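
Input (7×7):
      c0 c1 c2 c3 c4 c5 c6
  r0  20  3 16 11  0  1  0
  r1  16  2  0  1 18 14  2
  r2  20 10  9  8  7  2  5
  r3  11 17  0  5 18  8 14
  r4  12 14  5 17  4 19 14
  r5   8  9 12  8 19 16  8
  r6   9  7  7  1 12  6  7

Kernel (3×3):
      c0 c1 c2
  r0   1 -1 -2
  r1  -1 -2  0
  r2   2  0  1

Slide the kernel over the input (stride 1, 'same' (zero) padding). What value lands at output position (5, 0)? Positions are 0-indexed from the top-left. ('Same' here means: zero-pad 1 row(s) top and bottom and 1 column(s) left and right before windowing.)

The receptive field on the zero-padded input at this output position is [0 12 14 / 0 8 9 / 0 9 7]. Elementwise product with the kernel and sum: 0·1 + 12·-1 + 14·-2 + 0·-1 + 8·-2 + 0·2 + 7·1.

-49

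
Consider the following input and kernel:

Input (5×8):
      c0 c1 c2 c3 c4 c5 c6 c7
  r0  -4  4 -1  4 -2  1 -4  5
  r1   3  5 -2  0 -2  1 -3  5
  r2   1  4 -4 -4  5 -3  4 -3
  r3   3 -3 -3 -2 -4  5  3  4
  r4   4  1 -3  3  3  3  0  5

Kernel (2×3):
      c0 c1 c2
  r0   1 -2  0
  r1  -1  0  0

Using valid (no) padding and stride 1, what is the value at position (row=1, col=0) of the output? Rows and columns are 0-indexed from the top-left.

-8

The receptive field on the input at this output position is [3 5 -2 / 1 4 -4]. Elementwise product with the kernel and sum: 3·1 + 5·-2 + 1·-1.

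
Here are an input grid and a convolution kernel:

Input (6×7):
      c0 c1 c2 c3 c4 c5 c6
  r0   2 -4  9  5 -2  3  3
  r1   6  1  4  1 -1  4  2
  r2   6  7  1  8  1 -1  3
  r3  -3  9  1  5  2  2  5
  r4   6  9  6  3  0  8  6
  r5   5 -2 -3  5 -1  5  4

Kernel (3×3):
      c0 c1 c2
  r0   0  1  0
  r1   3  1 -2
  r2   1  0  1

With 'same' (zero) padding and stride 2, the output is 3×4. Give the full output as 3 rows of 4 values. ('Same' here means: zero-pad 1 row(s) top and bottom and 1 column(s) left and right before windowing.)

11 -11 12 16
7 24 33 4
-17 31 5 40

Output[0,0]: The receptive field on the zero-padded input at this output position is [0 0 0 / 0 2 -4 / 0 6 1]. Elementwise product with the kernel and sum: 0·1 + 0·3 + 2·1 + -4·-2 + 0·1 + 1·1.
Output[0,1]: The receptive field on the zero-padded input at this output position is [0 0 0 / -4 9 5 / 1 4 1]. Elementwise product with the kernel and sum: 0·1 + -4·3 + 9·1 + 5·-2 + 1·1 + 1·1.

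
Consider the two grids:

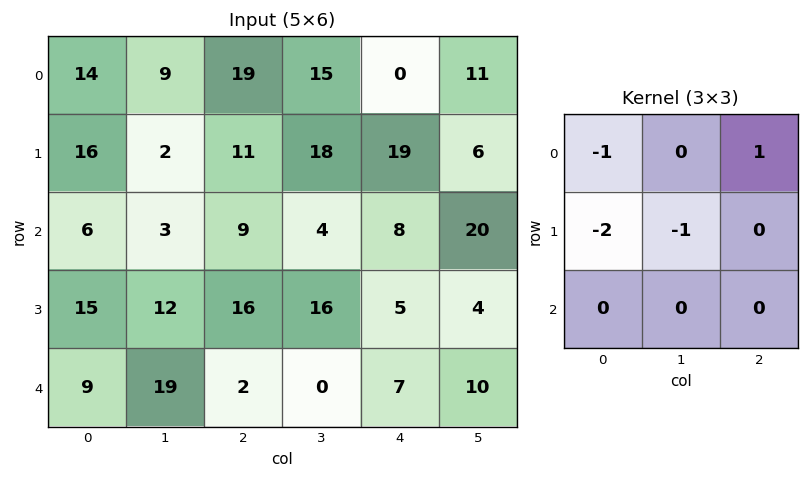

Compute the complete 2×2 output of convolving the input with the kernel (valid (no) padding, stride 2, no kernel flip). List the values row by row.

Output[0,0]: The receptive field on the input at this output position is [14 9 19 / 16 2 11 / 6 3 9]. Elementwise product with the kernel and sum: 14·-1 + 19·1 + 16·-2 + 2·-1.
Output[0,1]: The receptive field on the input at this output position is [19 15 0 / 11 18 19 / 9 4 8]. Elementwise product with the kernel and sum: 19·-1 + 0·1 + 11·-2 + 18·-1.

-29 -59
-39 -49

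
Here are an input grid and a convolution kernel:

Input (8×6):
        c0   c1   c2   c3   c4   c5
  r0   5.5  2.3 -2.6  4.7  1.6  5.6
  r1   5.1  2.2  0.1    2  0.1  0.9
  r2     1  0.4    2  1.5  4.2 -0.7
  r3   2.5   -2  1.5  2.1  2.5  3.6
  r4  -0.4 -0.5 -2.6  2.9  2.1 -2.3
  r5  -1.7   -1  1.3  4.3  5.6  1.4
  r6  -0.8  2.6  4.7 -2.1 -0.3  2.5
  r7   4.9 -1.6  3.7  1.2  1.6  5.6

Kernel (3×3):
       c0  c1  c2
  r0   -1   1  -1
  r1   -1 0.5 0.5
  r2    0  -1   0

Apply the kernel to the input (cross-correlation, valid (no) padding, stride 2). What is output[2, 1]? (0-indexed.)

9.15

The receptive field on the input at this output position is [-2.6 2.9 2.1 / 1.3 4.3 5.6 / 4.7 -2.1 -0.3]. Elementwise product with the kernel and sum: -2.6·-1 + 2.9·1 + 2.1·-1 + 1.3·-1 + 4.3·0.5 + 5.6·0.5 + -2.1·-1.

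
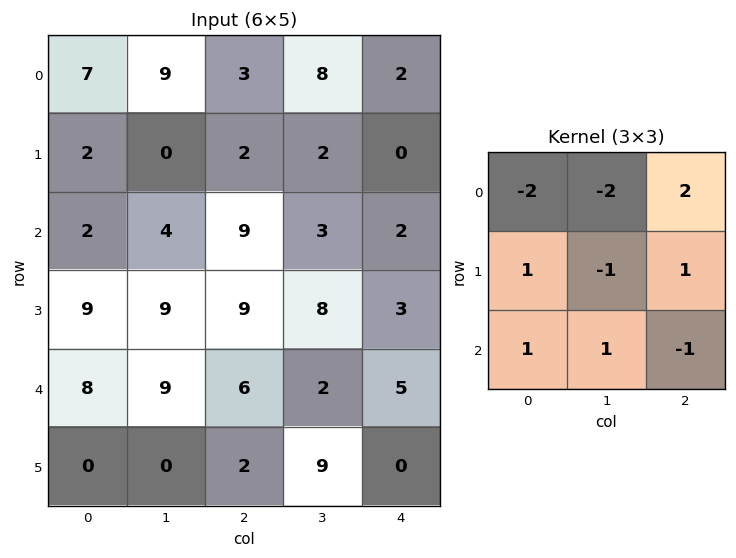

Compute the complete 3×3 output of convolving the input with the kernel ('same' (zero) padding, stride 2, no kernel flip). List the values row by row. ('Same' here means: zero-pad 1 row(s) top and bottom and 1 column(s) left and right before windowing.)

4 14 8
-2 8 8
1 -22 -16

Output[0,0]: The receptive field on the zero-padded input at this output position is [0 0 0 / 0 7 9 / 0 2 0]. Elementwise product with the kernel and sum: 0·-2 + 0·-2 + 0·2 + 0·1 + 7·-1 + 9·1 + 0·1 + 2·1 + 0·-1.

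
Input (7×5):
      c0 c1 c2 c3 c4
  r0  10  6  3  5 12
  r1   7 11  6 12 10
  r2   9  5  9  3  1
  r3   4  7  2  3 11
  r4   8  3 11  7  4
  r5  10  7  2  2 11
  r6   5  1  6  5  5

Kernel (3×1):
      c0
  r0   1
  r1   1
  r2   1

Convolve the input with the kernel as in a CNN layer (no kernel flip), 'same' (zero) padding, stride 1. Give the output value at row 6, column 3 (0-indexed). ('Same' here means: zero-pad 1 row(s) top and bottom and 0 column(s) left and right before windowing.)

The receptive field on the zero-padded input at this output position is [2 / 5 / 0]. Elementwise product with the kernel and sum: 2·1 + 5·1 + 0·1.

7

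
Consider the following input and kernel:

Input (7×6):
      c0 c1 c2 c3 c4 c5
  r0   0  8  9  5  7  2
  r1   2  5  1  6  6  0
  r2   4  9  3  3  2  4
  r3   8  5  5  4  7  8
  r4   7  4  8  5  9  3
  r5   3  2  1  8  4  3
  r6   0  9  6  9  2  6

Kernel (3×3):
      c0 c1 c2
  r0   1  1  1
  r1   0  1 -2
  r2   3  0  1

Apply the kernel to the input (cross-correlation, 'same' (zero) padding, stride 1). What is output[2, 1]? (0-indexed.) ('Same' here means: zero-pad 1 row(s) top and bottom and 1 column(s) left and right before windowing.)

40

The receptive field on the zero-padded input at this output position is [2 5 1 / 4 9 3 / 8 5 5]. Elementwise product with the kernel and sum: 2·1 + 5·1 + 1·1 + 9·1 + 3·-2 + 8·3 + 5·1.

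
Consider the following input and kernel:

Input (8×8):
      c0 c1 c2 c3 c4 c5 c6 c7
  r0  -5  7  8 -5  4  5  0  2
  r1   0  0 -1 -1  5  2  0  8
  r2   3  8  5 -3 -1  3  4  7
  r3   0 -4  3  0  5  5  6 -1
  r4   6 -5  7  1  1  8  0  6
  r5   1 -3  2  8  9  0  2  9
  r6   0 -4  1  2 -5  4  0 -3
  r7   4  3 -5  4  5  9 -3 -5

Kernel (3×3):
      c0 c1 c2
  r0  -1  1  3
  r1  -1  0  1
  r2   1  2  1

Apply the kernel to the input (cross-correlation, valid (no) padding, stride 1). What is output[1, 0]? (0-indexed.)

-6

The receptive field on the input at this output position is [0 0 -1 / 3 8 5 / 0 -4 3]. Elementwise product with the kernel and sum: 0·-1 + 0·1 + -1·3 + 3·-1 + 5·1 + 0·1 + -4·2 + 3·1.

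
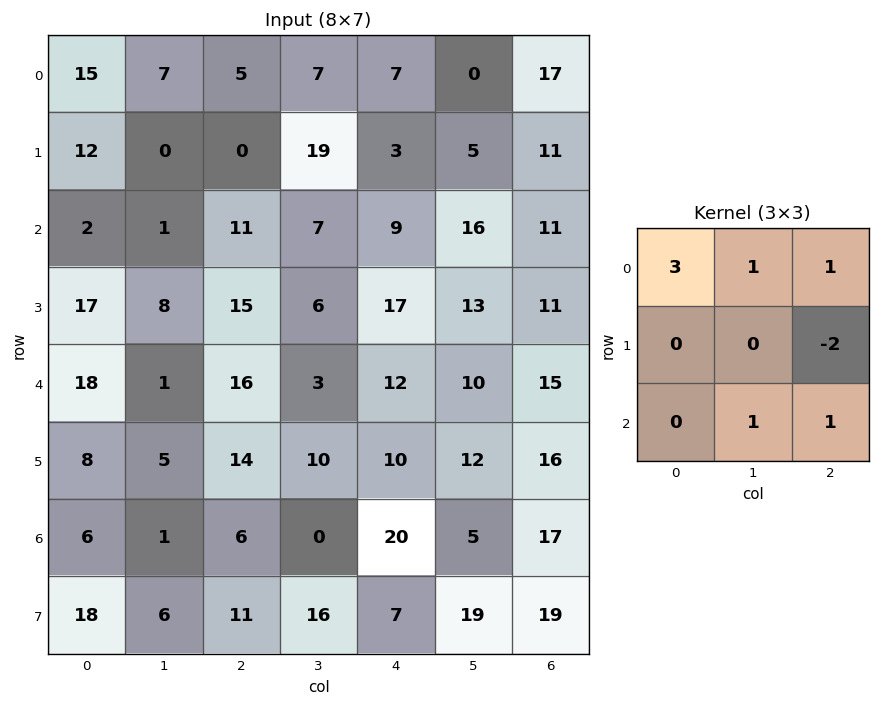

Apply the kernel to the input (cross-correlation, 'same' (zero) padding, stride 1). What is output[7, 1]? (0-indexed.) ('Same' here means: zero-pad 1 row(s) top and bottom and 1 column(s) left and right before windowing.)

The receptive field on the zero-padded input at this output position is [6 1 6 / 18 6 11 / 0 0 0]. Elementwise product with the kernel and sum: 6·3 + 1·1 + 6·1 + 11·-2 + 0·1 + 0·1.

3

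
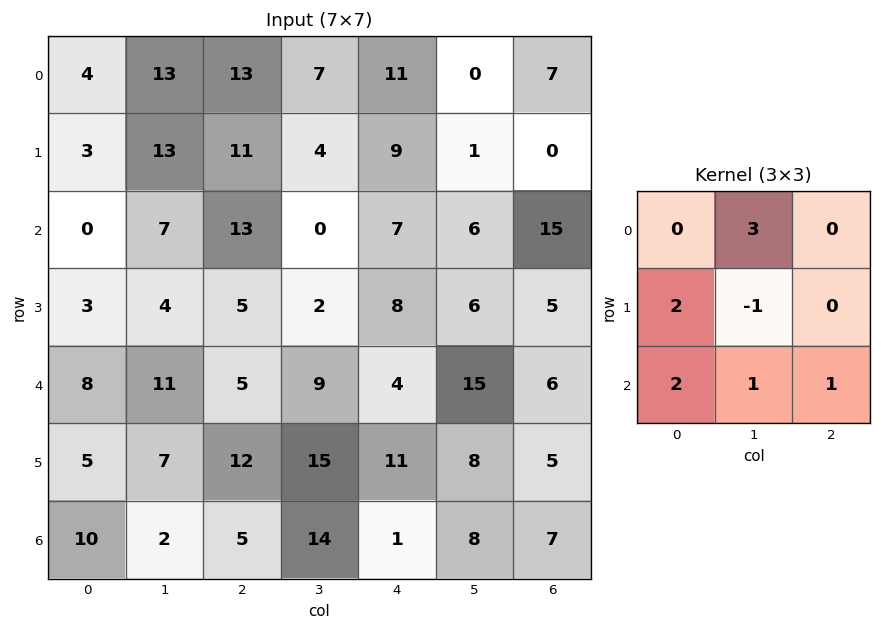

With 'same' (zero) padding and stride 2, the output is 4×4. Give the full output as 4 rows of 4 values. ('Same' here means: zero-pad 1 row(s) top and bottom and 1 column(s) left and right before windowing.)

Output[0,0]: The receptive field on the zero-padded input at this output position is [0 0 0 / 0 4 13 / 0 3 13]. Elementwise product with the kernel and sum: 0·3 + 0·2 + 4·-1 + 0·2 + 3·1 + 13·1.
Output[0,1]: The receptive field on the zero-padded input at this output position is [0 0 0 / 13 13 7 / 13 11 4]. Elementwise product with the kernel and sum: 0·3 + 13·2 + 13·-1 + 13·2 + 11·1 + 4·1.

12 54 21 -5
16 49 38 14
13 73 87 60
5 35 60 24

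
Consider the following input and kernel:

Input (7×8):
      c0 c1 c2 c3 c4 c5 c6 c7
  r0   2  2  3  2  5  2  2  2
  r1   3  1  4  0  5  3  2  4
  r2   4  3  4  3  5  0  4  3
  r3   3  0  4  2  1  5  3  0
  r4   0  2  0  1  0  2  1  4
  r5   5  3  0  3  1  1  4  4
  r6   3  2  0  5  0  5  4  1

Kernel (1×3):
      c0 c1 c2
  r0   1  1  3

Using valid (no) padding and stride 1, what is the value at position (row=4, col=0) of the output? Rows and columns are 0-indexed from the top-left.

The receptive field on the input at this output position is [0 2 0]. Elementwise product with the kernel and sum: 0·1 + 2·1 + 0·3.

2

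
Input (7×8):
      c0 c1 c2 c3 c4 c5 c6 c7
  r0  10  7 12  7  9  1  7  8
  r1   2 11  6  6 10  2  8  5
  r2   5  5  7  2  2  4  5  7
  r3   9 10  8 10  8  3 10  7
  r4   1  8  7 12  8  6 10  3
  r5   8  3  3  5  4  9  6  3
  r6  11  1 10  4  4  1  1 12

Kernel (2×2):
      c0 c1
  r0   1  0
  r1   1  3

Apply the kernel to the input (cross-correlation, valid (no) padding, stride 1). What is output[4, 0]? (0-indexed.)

The receptive field on the input at this output position is [1 8 / 8 3]. Elementwise product with the kernel and sum: 1·1 + 8·1 + 3·3.

18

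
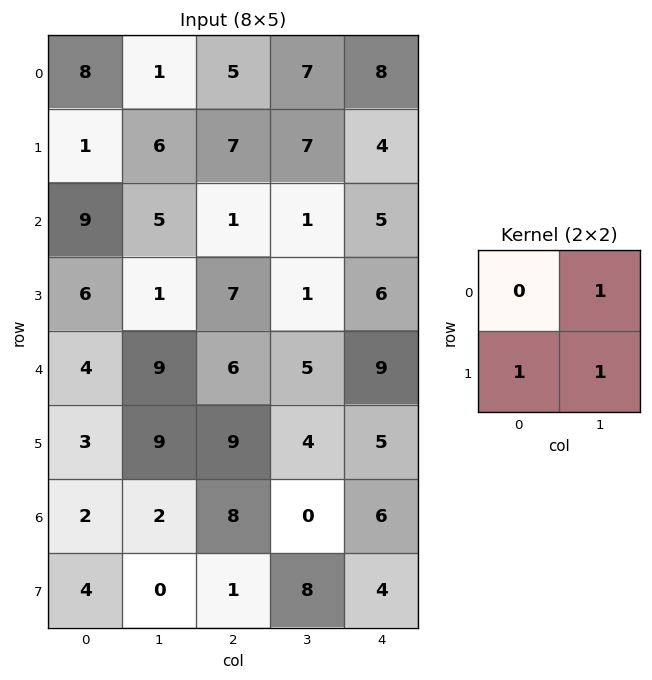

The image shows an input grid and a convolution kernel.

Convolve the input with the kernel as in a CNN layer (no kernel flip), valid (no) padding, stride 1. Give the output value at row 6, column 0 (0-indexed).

The receptive field on the input at this output position is [2 2 / 4 0]. Elementwise product with the kernel and sum: 2·1 + 4·1 + 0·1.

6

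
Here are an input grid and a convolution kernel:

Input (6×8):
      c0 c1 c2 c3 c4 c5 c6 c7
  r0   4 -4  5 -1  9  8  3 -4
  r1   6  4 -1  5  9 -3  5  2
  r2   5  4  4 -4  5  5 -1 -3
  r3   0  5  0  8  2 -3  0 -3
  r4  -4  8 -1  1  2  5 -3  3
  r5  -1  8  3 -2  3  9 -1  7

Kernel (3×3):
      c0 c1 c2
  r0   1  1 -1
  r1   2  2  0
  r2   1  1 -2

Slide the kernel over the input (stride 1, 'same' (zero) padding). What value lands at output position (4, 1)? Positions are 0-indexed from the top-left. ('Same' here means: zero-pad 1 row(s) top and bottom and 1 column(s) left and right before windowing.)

The receptive field on the zero-padded input at this output position is [0 5 0 / -4 8 -1 / -1 8 3]. Elementwise product with the kernel and sum: 0·1 + 5·1 + 0·-1 + -4·2 + 8·2 + -1·1 + 8·1 + 3·-2.

14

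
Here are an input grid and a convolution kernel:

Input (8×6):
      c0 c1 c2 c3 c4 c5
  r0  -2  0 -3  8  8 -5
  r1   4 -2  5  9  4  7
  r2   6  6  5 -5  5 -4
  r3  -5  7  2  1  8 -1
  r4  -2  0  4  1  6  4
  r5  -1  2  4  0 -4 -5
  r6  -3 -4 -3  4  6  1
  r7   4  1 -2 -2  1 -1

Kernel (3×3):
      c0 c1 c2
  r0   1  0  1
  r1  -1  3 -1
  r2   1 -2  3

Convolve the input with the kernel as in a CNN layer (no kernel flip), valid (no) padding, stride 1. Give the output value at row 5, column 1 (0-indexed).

The receptive field on the input at this output position is [2 4 0 / -4 -3 4 / 1 -2 -2]. Elementwise product with the kernel and sum: 2·1 + 0·1 + -4·-1 + -3·3 + 4·-1 + 1·1 + -2·-2 + -2·3.

-8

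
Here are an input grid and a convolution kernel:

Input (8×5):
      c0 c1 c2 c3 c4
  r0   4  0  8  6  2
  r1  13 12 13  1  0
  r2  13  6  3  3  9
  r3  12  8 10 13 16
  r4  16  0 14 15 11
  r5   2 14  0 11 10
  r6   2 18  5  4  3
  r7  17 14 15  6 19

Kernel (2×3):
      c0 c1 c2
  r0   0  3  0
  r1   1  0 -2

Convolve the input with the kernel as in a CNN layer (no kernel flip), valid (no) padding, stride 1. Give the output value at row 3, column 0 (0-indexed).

The receptive field on the input at this output position is [12 8 10 / 16 0 14]. Elementwise product with the kernel and sum: 8·3 + 16·1 + 14·-2.

12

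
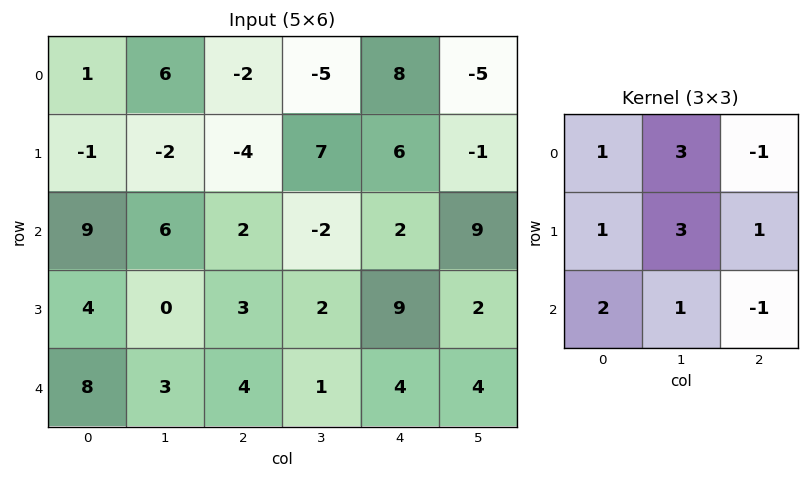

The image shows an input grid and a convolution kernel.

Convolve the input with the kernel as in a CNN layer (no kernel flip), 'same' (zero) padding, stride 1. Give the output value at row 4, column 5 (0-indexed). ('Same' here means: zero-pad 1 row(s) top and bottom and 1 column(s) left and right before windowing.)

31

The receptive field on the zero-padded input at this output position is [9 2 0 / 4 4 0 / 0 0 0]. Elementwise product with the kernel and sum: 9·1 + 2·3 + 0·-1 + 4·1 + 4·3 + 0·1 + 0·2 + 0·1 + 0·-1.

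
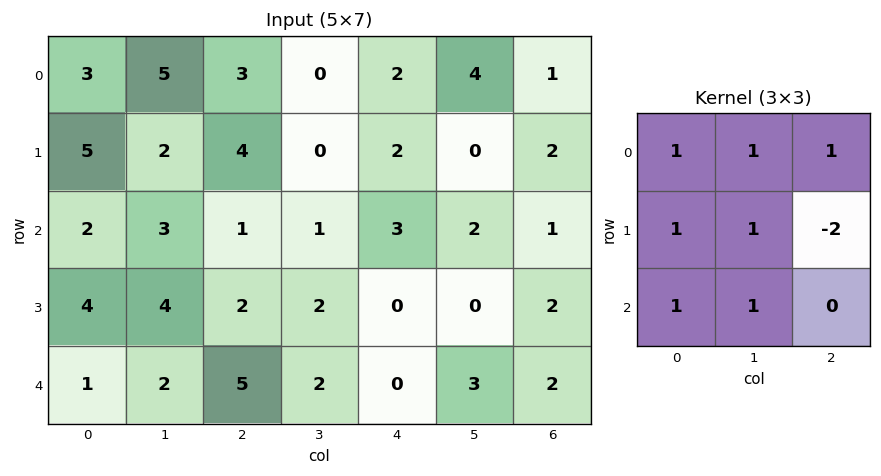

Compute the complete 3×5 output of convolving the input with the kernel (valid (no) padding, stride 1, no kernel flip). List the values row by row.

15 18 7 12 10
22 14 6 4 7
13 14 16 10 5

Output[0,0]: The receptive field on the input at this output position is [3 5 3 / 5 2 4 / 2 3 1]. Elementwise product with the kernel and sum: 3·1 + 5·1 + 3·1 + 5·1 + 2·1 + 4·-2 + 2·1 + 3·1.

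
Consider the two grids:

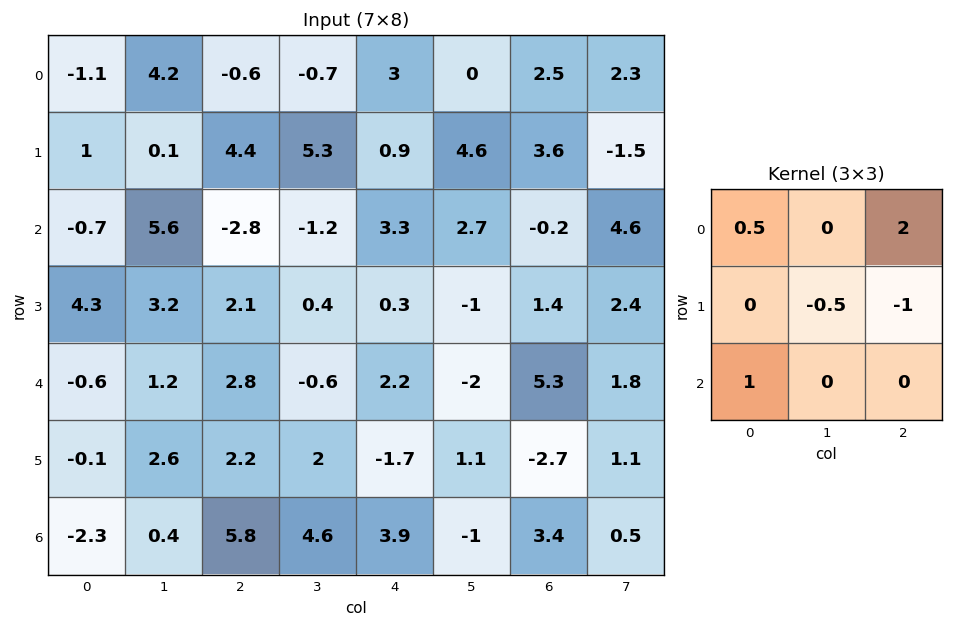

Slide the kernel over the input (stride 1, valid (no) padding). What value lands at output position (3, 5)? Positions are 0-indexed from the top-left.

The receptive field on the input at this output position is [-1 1.4 2.4 / -2 5.3 1.8 / 1.1 -2.7 1.1]. Elementwise product with the kernel and sum: -1·0.5 + 2.4·2 + 5.3·-0.5 + 1.8·-1 + 1.1·1.

0.95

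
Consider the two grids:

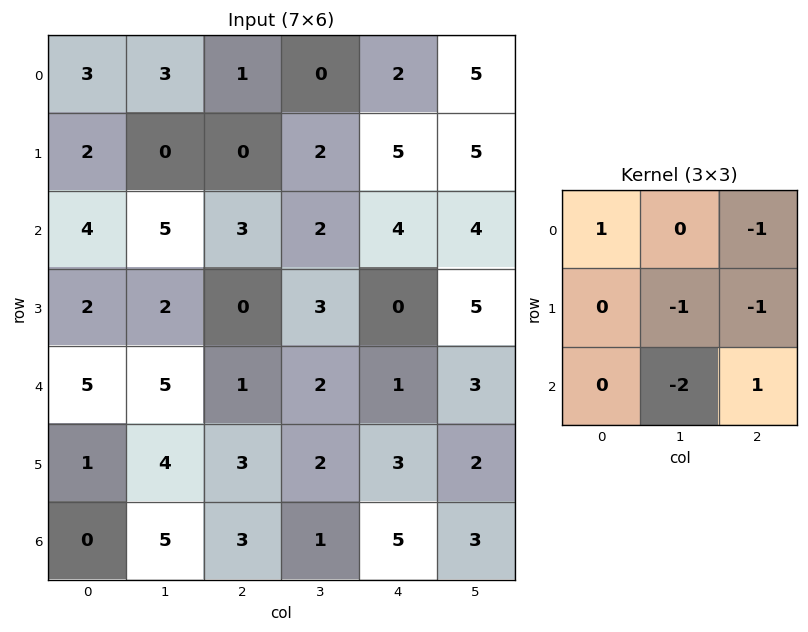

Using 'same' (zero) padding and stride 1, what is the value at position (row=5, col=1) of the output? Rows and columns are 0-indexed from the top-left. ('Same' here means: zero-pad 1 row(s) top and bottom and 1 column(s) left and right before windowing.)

The receptive field on the zero-padded input at this output position is [5 5 1 / 1 4 3 / 0 5 3]. Elementwise product with the kernel and sum: 5·1 + 1·-1 + 4·-1 + 3·-1 + 5·-2 + 3·1.

-10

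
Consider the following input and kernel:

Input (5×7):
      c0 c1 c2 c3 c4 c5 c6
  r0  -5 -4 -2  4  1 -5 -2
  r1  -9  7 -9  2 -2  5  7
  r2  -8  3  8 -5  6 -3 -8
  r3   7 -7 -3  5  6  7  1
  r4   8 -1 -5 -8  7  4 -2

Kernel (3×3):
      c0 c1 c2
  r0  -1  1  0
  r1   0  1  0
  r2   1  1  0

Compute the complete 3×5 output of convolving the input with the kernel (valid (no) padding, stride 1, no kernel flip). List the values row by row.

3 4 11 -4 2
19 -18 8 13 17
11 -4 -21 16 9

Output[0,0]: The receptive field on the input at this output position is [-5 -4 -2 / -9 7 -9 / -8 3 8]. Elementwise product with the kernel and sum: -5·-1 + -4·1 + 7·1 + -8·1 + 3·1.
Output[0,1]: The receptive field on the input at this output position is [-4 -2 4 / 7 -9 2 / 3 8 -5]. Elementwise product with the kernel and sum: -4·-1 + -2·1 + -9·1 + 3·1 + 8·1.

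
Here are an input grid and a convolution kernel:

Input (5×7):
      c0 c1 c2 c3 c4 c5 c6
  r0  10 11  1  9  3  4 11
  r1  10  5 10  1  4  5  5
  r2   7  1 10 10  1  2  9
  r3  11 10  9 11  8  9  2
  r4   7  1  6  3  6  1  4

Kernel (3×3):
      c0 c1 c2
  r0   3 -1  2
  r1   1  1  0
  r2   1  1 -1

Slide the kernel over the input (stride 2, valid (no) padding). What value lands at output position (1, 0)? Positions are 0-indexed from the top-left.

The receptive field on the input at this output position is [7 1 10 / 11 10 9 / 7 1 6]. Elementwise product with the kernel and sum: 7·3 + 1·-1 + 10·2 + 11·1 + 10·1 + 7·1 + 1·1 + 6·-1.

63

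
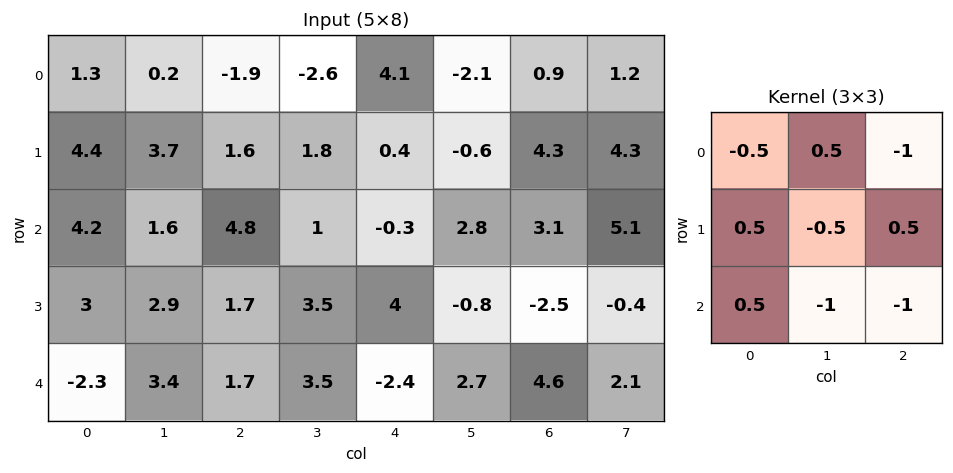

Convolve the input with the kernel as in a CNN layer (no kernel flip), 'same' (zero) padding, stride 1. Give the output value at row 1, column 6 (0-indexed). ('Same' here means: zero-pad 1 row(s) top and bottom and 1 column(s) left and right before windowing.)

The receptive field on the zero-padded input at this output position is [-2.1 0.9 1.2 / -0.6 4.3 4.3 / 2.8 3.1 5.1]. Elementwise product with the kernel and sum: -2.1·-0.5 + 0.9·0.5 + 1.2·-1 + -0.6·0.5 + 4.3·-0.5 + 4.3·0.5 + 2.8·0.5 + 3.1·-1 + 5.1·-1.

-6.8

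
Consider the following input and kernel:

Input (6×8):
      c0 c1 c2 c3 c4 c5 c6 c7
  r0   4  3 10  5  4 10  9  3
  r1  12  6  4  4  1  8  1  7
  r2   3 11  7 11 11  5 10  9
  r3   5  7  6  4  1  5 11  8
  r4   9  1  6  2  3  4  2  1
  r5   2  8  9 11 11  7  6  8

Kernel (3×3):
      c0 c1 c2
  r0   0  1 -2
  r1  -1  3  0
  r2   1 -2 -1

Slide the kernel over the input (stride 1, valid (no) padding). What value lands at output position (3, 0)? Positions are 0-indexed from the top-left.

-34

The receptive field on the input at this output position is [5 7 6 / 9 1 6 / 2 8 9]. Elementwise product with the kernel and sum: 7·1 + 6·-2 + 9·-1 + 1·3 + 2·1 + 8·-2 + 9·-1.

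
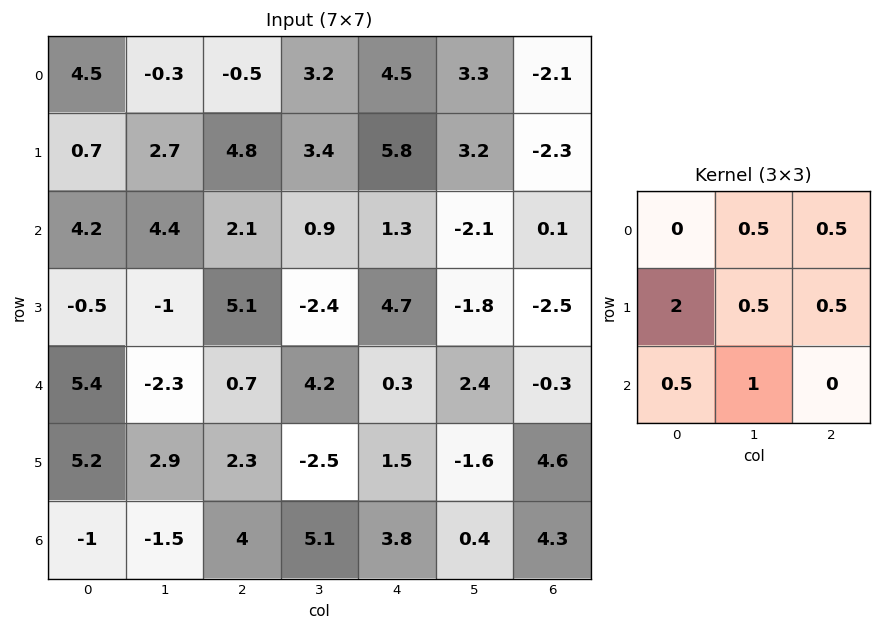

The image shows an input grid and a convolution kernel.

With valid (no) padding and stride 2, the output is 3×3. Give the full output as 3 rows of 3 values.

Output[0,0]: The receptive field on the input at this output position is [4.5 -0.3 -0.5 / 0.7 2.7 4.8 / 4.2 4.4 2.1]. Elementwise product with the kernel and sum: -0.3·0.5 + -0.5·0.5 + 0.7·2 + 2.7·0.5 + 4.8·0.5 + 4.2·0.5 + 4.4·1.

11.25 20 11.2
4.7 17 8.8
10.2 13.45 7.85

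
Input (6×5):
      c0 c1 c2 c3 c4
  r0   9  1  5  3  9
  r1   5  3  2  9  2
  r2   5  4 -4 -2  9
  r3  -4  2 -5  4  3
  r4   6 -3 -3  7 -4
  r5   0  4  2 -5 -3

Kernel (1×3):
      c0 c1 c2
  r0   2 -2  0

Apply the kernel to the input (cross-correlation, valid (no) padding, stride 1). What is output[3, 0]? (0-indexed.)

-12

The receptive field on the input at this output position is [-4 2 -5]. Elementwise product with the kernel and sum: -4·2 + 2·-2.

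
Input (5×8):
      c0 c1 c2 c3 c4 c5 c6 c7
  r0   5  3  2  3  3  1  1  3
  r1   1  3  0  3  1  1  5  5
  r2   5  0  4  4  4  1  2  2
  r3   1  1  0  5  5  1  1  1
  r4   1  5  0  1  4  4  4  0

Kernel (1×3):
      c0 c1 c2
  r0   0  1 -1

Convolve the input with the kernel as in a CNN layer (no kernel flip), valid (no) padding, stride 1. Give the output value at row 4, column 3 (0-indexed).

0

The receptive field on the input at this output position is [1 4 4]. Elementwise product with the kernel and sum: 4·1 + 4·-1.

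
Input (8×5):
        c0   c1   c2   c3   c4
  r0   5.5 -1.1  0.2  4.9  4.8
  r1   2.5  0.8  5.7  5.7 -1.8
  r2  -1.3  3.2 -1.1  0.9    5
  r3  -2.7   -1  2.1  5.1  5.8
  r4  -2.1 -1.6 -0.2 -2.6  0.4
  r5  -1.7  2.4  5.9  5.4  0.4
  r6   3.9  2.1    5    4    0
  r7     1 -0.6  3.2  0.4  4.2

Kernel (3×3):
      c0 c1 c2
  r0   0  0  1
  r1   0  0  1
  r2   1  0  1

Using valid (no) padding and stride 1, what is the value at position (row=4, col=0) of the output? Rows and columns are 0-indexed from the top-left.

14.6

The receptive field on the input at this output position is [-2.1 -1.6 -0.2 / -1.7 2.4 5.9 / 3.9 2.1 5]. Elementwise product with the kernel and sum: -0.2·1 + 5.9·1 + 3.9·1 + 5·1.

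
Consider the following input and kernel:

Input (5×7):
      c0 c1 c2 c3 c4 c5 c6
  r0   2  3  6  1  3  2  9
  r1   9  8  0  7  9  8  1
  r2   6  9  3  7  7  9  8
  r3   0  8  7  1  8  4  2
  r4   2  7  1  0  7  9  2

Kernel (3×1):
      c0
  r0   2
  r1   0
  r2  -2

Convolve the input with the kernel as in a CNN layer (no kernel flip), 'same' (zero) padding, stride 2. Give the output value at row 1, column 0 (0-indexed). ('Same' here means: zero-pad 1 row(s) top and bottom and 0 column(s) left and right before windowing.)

The receptive field on the zero-padded input at this output position is [9 / 6 / 0]. Elementwise product with the kernel and sum: 9·2 + 0·-2.

18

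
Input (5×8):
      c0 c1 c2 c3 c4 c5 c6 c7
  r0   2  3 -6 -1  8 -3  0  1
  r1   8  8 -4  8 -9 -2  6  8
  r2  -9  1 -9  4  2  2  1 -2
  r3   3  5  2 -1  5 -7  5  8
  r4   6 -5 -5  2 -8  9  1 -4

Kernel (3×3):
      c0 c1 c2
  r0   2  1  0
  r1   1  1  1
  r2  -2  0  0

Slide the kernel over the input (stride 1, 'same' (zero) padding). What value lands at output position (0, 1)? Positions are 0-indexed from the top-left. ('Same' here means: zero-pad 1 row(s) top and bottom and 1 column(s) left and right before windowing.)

-17

The receptive field on the zero-padded input at this output position is [0 0 0 / 2 3 -6 / 8 8 -4]. Elementwise product with the kernel and sum: 0·2 + 0·1 + 2·1 + 3·1 + -6·1 + 8·-2.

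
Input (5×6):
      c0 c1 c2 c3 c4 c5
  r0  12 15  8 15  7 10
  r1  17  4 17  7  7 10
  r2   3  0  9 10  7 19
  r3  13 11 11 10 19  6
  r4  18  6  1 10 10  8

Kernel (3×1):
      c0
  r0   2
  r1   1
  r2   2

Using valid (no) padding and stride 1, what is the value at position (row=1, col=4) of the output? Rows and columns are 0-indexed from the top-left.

59

The receptive field on the input at this output position is [7 / 7 / 19]. Elementwise product with the kernel and sum: 7·2 + 7·1 + 19·2.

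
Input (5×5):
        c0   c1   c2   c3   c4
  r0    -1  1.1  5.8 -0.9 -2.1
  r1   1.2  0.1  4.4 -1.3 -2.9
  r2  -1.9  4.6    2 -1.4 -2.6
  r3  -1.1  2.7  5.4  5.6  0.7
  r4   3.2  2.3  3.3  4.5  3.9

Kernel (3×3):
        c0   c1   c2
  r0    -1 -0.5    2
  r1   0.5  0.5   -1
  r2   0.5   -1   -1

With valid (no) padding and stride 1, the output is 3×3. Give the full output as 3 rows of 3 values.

0.75 -0.55 -0.1
-1.75 -9.85 -10.25
-5 -16.6 -8.45

Output[0,0]: The receptive field on the input at this output position is [-1 1.1 5.8 / 1.2 0.1 4.4 / -1.9 4.6 2]. Elementwise product with the kernel and sum: -1·-1 + 1.1·-0.5 + 5.8·2 + 1.2·0.5 + 0.1·0.5 + 4.4·-1 + -1.9·0.5 + 4.6·-1 + 2·-1.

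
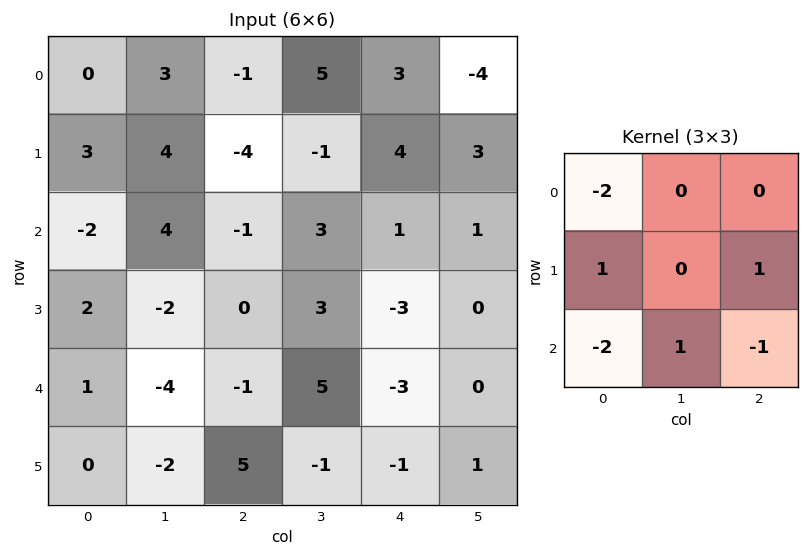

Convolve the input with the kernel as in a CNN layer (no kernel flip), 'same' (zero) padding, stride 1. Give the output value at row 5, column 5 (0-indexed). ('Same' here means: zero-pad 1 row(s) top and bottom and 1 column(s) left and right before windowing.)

The receptive field on the zero-padded input at this output position is [-3 0 0 / -1 1 0 / 0 0 0]. Elementwise product with the kernel and sum: -3·-2 + -1·1 + 0·1 + 0·-2 + 0·1 + 0·-1.

5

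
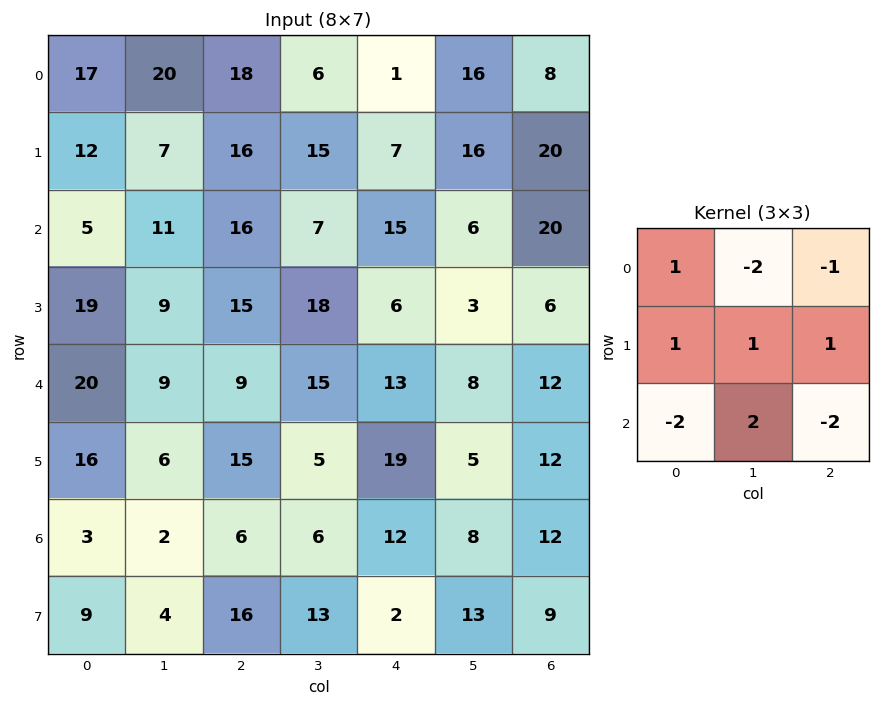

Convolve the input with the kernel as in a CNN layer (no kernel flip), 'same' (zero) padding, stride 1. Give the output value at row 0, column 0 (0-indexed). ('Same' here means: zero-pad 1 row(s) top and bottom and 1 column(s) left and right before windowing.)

The receptive field on the zero-padded input at this output position is [0 0 0 / 0 17 20 / 0 12 7]. Elementwise product with the kernel and sum: 0·1 + 0·-2 + 0·-1 + 0·1 + 17·1 + 20·1 + 0·-2 + 12·2 + 7·-2.

47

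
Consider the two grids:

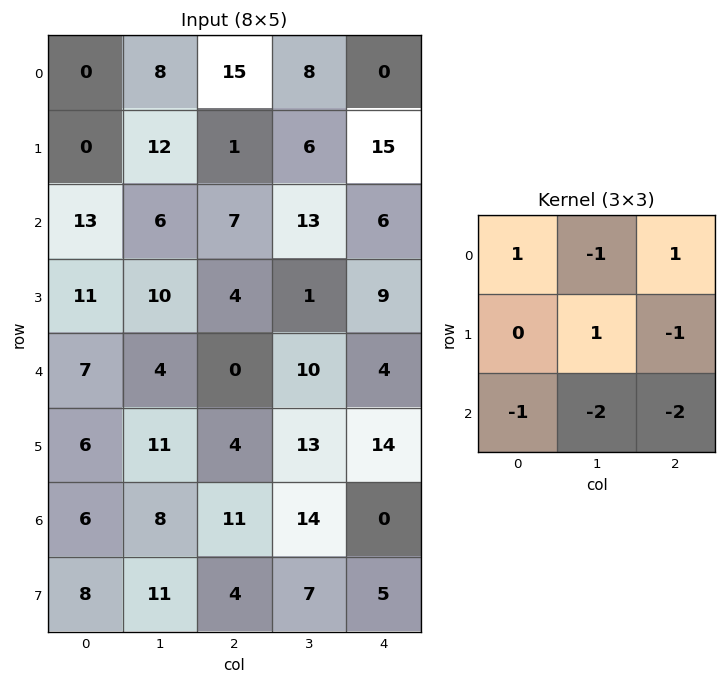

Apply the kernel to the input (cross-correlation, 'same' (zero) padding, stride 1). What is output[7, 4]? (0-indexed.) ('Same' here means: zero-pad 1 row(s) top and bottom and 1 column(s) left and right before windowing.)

19

The receptive field on the zero-padded input at this output position is [14 0 0 / 7 5 0 / 0 0 0]. Elementwise product with the kernel and sum: 14·1 + 0·-1 + 0·1 + 5·1 + 0·-1 + 0·-1 + 0·-2 + 0·-2.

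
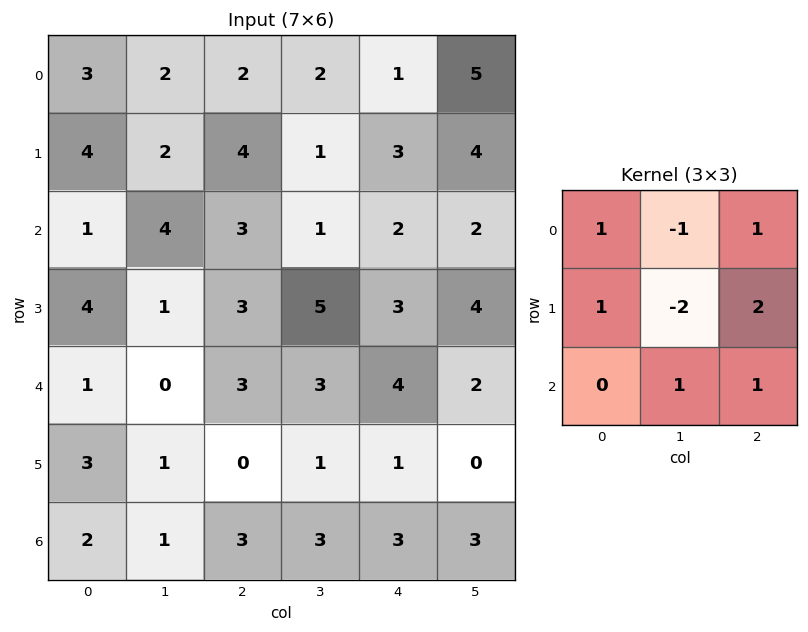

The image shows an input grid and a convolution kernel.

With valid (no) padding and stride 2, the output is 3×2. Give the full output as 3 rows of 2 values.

18 12
11 10
9 10

Output[0,0]: The receptive field on the input at this output position is [3 2 2 / 4 2 4 / 1 4 3]. Elementwise product with the kernel and sum: 3·1 + 2·-1 + 2·1 + 4·1 + 2·-2 + 4·2 + 4·1 + 3·1.
Output[0,1]: The receptive field on the input at this output position is [2 2 1 / 4 1 3 / 3 1 2]. Elementwise product with the kernel and sum: 2·1 + 2·-1 + 1·1 + 4·1 + 1·-2 + 3·2 + 1·1 + 2·1.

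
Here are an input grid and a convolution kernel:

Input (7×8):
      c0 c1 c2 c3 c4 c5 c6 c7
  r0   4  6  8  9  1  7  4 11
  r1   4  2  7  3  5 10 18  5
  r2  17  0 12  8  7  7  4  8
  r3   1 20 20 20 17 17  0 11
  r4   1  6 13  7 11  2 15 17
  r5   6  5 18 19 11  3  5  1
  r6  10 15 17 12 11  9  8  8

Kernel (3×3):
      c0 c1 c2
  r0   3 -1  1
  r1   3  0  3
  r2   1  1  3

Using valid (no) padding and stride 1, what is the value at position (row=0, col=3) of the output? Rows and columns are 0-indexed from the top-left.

108

The receptive field on the input at this output position is [9 1 7 / 3 5 10 / 8 7 7]. Elementwise product with the kernel and sum: 9·3 + 1·-1 + 7·1 + 3·3 + 10·3 + 8·1 + 7·1 + 7·3.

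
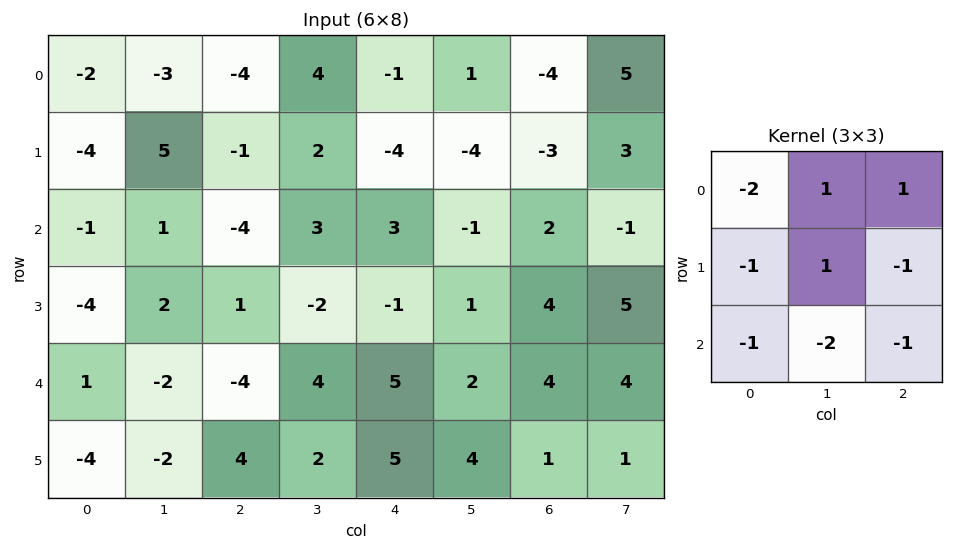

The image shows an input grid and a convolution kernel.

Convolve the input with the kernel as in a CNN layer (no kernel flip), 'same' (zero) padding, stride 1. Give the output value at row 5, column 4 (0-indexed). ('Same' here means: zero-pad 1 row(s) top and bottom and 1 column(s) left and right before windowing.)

-2

The receptive field on the zero-padded input at this output position is [4 5 2 / 2 5 4 / 0 0 0]. Elementwise product with the kernel and sum: 4·-2 + 5·1 + 2·1 + 2·-1 + 5·1 + 4·-1 + 0·-1 + 0·-2 + 0·-1.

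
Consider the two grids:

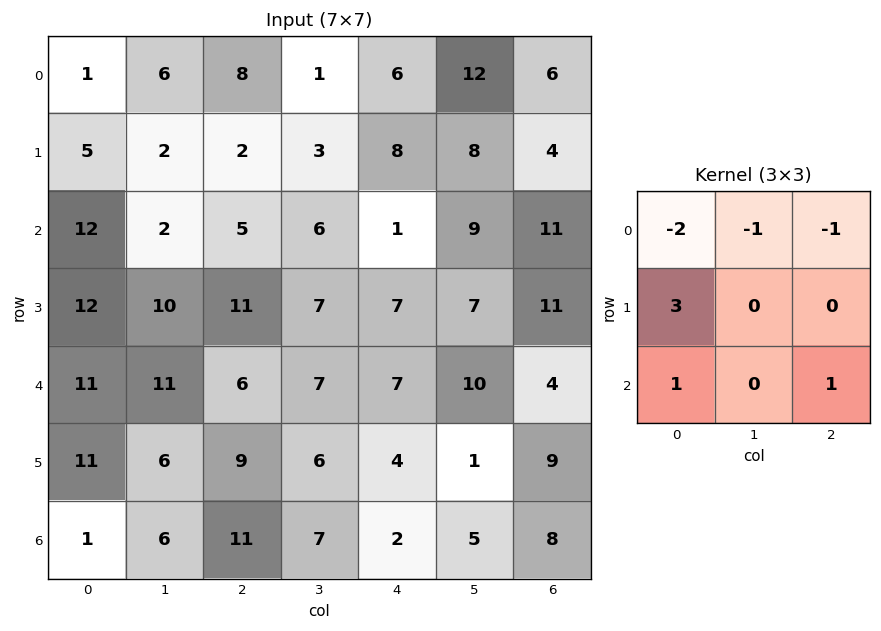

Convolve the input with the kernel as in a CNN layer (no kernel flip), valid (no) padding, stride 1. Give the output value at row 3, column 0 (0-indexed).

The receptive field on the input at this output position is [12 10 11 / 11 11 6 / 11 6 9]. Elementwise product with the kernel and sum: 12·-2 + 10·-1 + 11·-1 + 11·3 + 11·1 + 9·1.

8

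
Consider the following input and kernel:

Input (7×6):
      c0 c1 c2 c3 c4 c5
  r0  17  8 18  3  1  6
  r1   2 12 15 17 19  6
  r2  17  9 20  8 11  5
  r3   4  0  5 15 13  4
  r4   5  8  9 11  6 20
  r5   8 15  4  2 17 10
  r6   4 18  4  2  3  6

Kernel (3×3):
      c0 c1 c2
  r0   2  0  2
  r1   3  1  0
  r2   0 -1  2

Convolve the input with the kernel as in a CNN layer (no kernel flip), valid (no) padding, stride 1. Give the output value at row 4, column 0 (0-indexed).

The receptive field on the input at this output position is [5 8 9 / 8 15 4 / 4 18 4]. Elementwise product with the kernel and sum: 5·2 + 9·2 + 8·3 + 15·1 + 18·-1 + 4·2.

57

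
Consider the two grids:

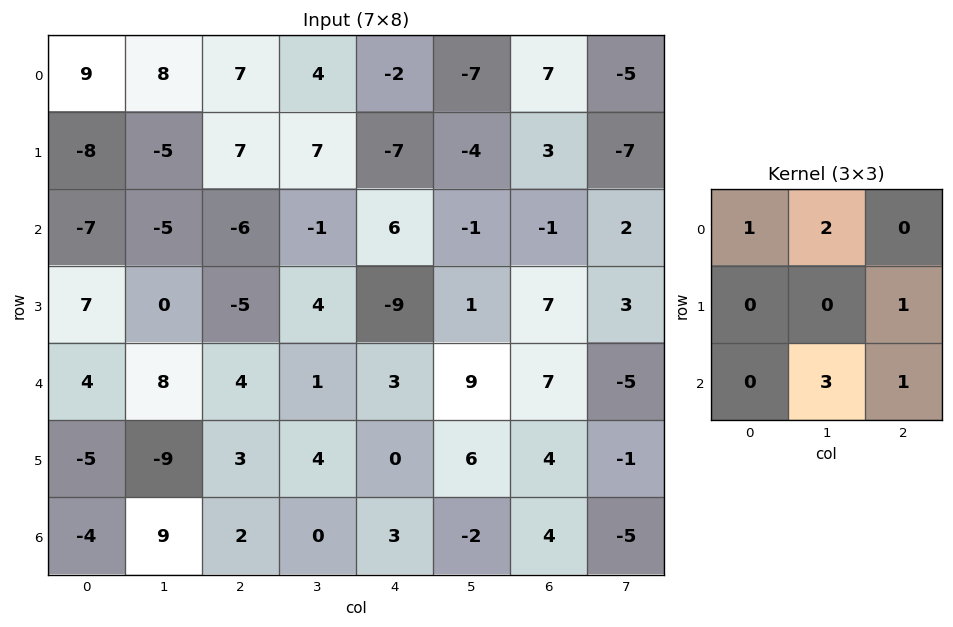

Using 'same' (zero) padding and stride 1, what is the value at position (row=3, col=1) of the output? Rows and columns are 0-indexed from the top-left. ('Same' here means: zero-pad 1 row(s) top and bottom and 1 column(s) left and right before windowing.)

The receptive field on the zero-padded input at this output position is [-7 -5 -6 / 7 0 -5 / 4 8 4]. Elementwise product with the kernel and sum: -7·1 + -5·2 + -5·1 + 8·3 + 4·1.

6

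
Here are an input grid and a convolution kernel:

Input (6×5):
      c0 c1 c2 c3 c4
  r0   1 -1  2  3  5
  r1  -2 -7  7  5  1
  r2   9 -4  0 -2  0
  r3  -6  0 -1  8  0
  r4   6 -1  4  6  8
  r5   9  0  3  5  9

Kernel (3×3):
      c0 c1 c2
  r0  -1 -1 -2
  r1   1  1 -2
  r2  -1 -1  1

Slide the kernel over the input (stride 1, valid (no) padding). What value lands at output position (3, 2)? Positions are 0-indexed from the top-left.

-12

The receptive field on the input at this output position is [-1 8 0 / 4 6 8 / 3 5 9]. Elementwise product with the kernel and sum: -1·-1 + 8·-1 + 0·-2 + 4·1 + 6·1 + 8·-2 + 3·-1 + 5·-1 + 9·1.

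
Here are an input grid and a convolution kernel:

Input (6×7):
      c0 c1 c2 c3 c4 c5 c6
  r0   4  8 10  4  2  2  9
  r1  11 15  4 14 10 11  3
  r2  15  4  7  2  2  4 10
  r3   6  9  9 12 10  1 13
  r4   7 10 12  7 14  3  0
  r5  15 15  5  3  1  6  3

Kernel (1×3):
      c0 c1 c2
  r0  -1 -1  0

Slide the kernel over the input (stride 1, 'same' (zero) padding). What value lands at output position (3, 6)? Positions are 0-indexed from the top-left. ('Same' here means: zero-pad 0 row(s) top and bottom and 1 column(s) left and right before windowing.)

-14

The receptive field on the zero-padded input at this output position is [1 13 0]. Elementwise product with the kernel and sum: 1·-1 + 13·-1.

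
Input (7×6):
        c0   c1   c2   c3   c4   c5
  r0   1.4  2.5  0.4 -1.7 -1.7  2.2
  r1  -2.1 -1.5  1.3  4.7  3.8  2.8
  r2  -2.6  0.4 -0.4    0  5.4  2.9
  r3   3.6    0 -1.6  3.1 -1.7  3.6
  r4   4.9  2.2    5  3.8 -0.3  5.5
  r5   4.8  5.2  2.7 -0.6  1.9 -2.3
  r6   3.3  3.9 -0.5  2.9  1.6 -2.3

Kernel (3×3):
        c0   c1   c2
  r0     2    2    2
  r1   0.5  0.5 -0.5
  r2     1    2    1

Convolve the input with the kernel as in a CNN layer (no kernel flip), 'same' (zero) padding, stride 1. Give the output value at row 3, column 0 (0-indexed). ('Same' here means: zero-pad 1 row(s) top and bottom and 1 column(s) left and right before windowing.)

The receptive field on the zero-padded input at this output position is [0 -2.6 0.4 / 0 3.6 0 / 0 4.9 2.2]. Elementwise product with the kernel and sum: 0·2 + -2.6·2 + 0.4·2 + 0·0.5 + 3.6·0.5 + 0·-0.5 + 0·1 + 4.9·2 + 2.2·1.

9.4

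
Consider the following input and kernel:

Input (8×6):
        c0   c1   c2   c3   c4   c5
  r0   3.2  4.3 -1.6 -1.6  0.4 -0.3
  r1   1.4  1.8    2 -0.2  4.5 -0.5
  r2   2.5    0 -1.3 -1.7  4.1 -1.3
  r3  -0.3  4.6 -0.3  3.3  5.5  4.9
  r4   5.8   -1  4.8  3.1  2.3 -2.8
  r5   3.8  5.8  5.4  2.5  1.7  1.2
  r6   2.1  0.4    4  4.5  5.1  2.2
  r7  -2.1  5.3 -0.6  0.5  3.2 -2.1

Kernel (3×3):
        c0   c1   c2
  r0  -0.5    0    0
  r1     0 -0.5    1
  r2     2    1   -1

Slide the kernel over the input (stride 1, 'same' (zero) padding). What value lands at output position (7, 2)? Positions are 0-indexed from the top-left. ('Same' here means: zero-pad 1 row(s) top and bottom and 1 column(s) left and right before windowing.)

0.6

The receptive field on the zero-padded input at this output position is [0.4 4 4.5 / 5.3 -0.6 0.5 / 0 0 0]. Elementwise product with the kernel and sum: 0.4·-0.5 + -0.6·-0.5 + 0.5·1 + 0·2 + 0·1 + 0·-1.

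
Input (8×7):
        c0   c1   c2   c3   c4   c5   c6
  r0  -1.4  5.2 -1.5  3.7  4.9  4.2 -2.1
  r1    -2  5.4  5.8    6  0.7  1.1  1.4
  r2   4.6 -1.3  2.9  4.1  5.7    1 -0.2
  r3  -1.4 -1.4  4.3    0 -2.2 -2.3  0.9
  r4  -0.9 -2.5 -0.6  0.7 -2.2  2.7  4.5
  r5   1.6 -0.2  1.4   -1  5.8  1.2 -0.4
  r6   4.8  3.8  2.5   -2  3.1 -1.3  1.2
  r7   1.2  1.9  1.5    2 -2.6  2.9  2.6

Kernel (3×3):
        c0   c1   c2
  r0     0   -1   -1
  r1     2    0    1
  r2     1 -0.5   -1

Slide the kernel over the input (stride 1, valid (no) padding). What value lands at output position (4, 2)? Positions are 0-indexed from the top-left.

The receptive field on the input at this output position is [-0.6 0.7 -2.2 / 1.4 -1 5.8 / 2.5 -2 3.1]. Elementwise product with the kernel and sum: 0.7·-1 + -2.2·-1 + 1.4·2 + 5.8·1 + 2.5·1 + -2·-0.5 + 3.1·-1.

10.5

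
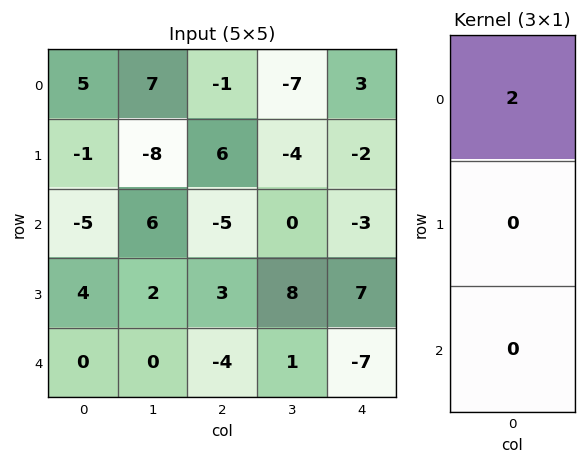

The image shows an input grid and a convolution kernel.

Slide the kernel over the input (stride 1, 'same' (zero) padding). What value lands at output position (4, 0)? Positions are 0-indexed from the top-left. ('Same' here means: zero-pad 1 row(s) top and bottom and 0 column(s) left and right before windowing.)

8

The receptive field on the zero-padded input at this output position is [4 / 0 / 0]. Elementwise product with the kernel and sum: 4·2.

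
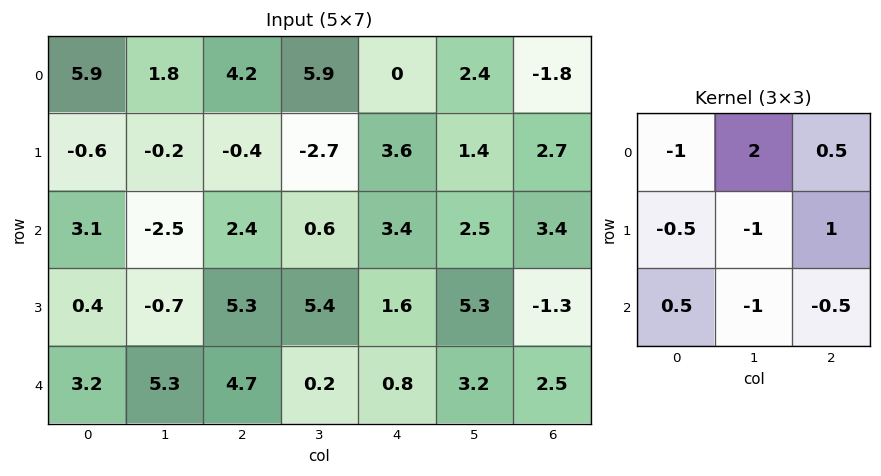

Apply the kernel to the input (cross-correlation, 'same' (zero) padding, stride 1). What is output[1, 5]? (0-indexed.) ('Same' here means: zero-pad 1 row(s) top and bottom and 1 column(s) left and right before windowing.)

0.9

The receptive field on the zero-padded input at this output position is [0 2.4 -1.8 / 3.6 1.4 2.7 / 3.4 2.5 3.4]. Elementwise product with the kernel and sum: 0·-1 + 2.4·2 + -1.8·0.5 + 3.6·-0.5 + 1.4·-1 + 2.7·1 + 3.4·0.5 + 2.5·-1 + 3.4·-0.5.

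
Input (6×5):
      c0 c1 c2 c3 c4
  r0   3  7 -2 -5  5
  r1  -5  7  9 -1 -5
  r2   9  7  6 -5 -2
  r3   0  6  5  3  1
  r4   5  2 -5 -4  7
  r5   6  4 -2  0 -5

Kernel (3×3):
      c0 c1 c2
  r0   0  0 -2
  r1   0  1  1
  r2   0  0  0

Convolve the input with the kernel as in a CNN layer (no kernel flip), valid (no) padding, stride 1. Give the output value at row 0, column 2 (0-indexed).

-16

The receptive field on the input at this output position is [-2 -5 5 / 9 -1 -5 / 6 -5 -2]. Elementwise product with the kernel and sum: 5·-2 + -1·1 + -5·1.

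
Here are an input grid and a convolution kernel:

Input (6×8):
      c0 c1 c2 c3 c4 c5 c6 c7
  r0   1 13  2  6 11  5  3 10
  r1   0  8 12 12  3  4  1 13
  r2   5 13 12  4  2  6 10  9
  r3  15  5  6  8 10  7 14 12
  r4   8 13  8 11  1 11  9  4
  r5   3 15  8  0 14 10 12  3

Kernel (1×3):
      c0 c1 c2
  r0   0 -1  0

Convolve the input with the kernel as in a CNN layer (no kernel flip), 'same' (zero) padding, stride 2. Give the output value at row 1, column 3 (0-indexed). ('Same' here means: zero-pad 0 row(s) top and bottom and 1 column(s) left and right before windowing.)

The receptive field on the zero-padded input at this output position is [6 10 9]. Elementwise product with the kernel and sum: 10·-1.

-10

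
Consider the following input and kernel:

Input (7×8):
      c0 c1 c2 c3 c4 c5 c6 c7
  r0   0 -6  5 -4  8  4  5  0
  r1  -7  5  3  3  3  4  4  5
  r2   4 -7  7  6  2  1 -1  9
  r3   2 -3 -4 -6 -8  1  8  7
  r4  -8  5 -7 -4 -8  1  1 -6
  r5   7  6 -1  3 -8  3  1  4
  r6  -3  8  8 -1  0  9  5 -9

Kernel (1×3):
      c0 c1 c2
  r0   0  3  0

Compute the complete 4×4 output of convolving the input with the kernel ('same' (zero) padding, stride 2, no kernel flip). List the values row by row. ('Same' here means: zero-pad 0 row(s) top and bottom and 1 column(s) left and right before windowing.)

0 15 24 15
12 21 6 -3
-24 -21 -24 3
-9 24 0 15

Output[0,0]: The receptive field on the zero-padded input at this output position is [0 0 -6]. Elementwise product with the kernel and sum: 0·3.
Output[0,1]: The receptive field on the zero-padded input at this output position is [-6 5 -4]. Elementwise product with the kernel and sum: 5·3.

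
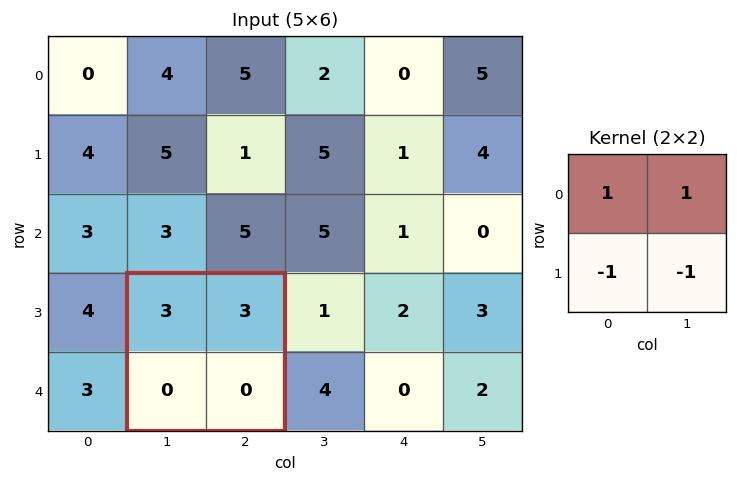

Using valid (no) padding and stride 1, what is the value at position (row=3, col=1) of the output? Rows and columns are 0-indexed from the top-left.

The receptive field on the input at this output position is [3 3 / 0 0]. Elementwise product with the kernel and sum: 3·1 + 3·1 + 0·-1 + 0·-1.

6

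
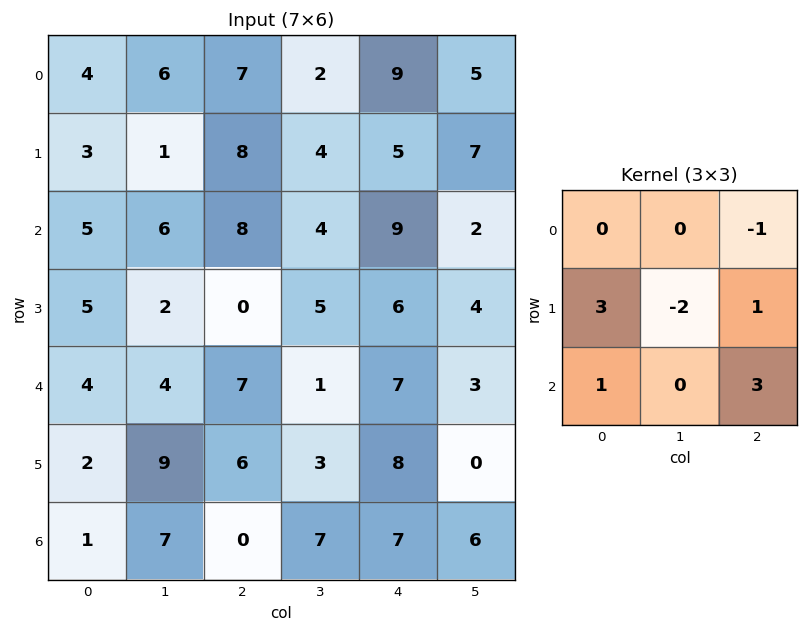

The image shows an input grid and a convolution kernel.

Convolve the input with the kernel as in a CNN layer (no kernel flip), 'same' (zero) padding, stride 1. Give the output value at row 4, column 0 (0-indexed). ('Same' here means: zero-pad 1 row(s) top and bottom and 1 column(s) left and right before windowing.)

The receptive field on the zero-padded input at this output position is [0 5 2 / 0 4 4 / 0 2 9]. Elementwise product with the kernel and sum: 2·-1 + 0·3 + 4·-2 + 4·1 + 0·1 + 9·3.

21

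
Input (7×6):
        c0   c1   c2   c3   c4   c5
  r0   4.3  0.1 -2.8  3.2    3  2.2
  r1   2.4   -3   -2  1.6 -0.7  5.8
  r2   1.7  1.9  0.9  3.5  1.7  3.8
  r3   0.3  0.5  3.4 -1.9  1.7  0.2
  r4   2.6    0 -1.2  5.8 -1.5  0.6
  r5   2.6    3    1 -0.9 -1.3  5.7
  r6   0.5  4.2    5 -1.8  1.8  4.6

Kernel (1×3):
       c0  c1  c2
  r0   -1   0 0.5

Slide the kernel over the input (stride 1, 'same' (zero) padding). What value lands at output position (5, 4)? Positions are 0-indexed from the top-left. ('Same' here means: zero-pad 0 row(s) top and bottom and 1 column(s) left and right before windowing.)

The receptive field on the zero-padded input at this output position is [-0.9 -1.3 5.7]. Elementwise product with the kernel and sum: -0.9·-1 + 5.7·0.5.

3.75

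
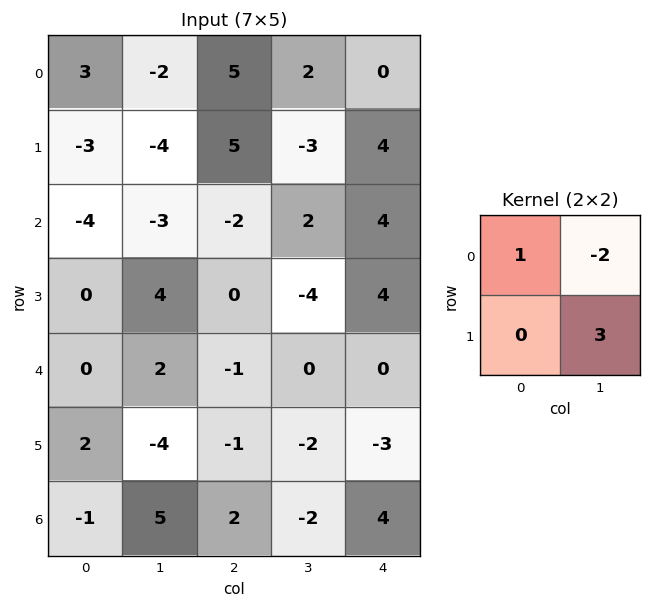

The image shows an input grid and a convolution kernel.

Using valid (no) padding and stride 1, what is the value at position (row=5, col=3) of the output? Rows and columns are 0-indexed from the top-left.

The receptive field on the input at this output position is [-2 -3 / -2 4]. Elementwise product with the kernel and sum: -2·1 + -3·-2 + 4·3.

16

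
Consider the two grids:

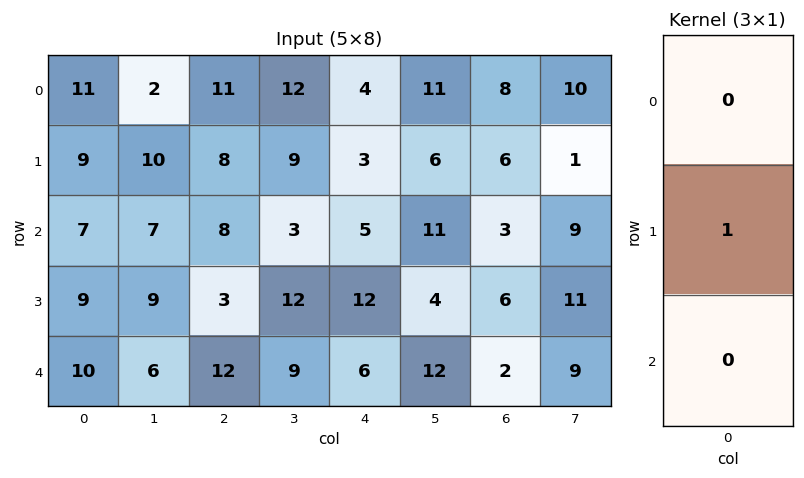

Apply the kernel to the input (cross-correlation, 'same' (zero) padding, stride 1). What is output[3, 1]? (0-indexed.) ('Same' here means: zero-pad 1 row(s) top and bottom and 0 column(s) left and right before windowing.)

The receptive field on the zero-padded input at this output position is [7 / 9 / 6]. Elementwise product with the kernel and sum: 9·1.

9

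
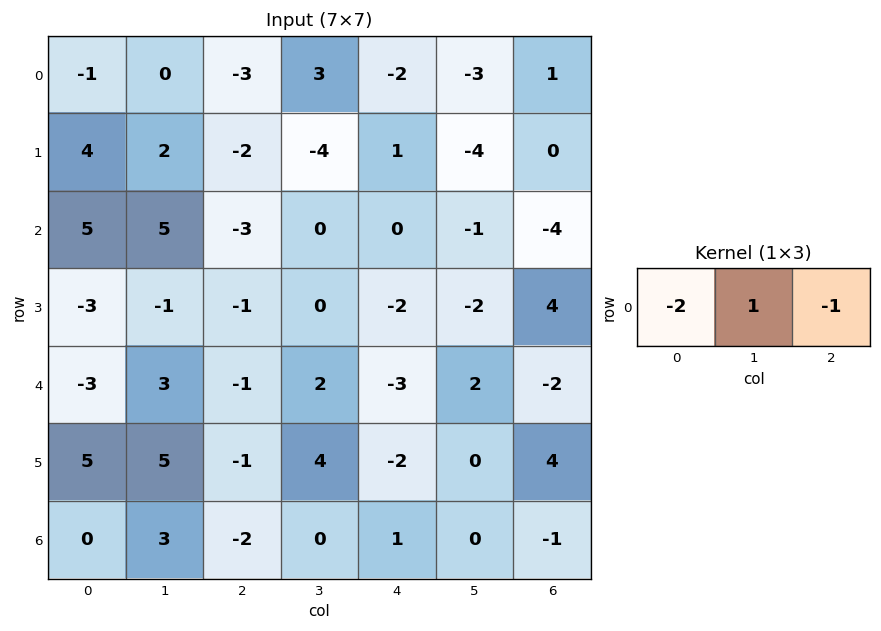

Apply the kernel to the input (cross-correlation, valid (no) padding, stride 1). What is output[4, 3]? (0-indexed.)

-9

The receptive field on the input at this output position is [2 -3 2]. Elementwise product with the kernel and sum: 2·-2 + -3·1 + 2·-1.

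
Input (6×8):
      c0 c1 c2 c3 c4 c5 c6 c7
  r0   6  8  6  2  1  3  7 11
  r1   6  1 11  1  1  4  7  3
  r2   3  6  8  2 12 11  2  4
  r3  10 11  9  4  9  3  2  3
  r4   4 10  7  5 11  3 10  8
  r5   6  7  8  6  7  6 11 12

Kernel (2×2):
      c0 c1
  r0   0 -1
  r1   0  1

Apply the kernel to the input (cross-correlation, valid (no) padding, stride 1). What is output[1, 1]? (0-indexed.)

-3

The receptive field on the input at this output position is [1 11 / 6 8]. Elementwise product with the kernel and sum: 11·-1 + 8·1.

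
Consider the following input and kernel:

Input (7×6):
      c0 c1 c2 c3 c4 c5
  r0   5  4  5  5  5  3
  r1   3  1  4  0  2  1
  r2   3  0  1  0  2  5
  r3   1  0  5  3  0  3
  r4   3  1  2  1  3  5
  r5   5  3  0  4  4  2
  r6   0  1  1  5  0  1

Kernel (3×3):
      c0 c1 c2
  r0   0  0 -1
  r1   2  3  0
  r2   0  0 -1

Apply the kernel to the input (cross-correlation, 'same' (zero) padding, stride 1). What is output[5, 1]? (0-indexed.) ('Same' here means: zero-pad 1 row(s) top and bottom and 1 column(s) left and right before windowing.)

The receptive field on the zero-padded input at this output position is [3 1 2 / 5 3 0 / 0 1 1]. Elementwise product with the kernel and sum: 2·-1 + 5·2 + 3·3 + 1·-1.

16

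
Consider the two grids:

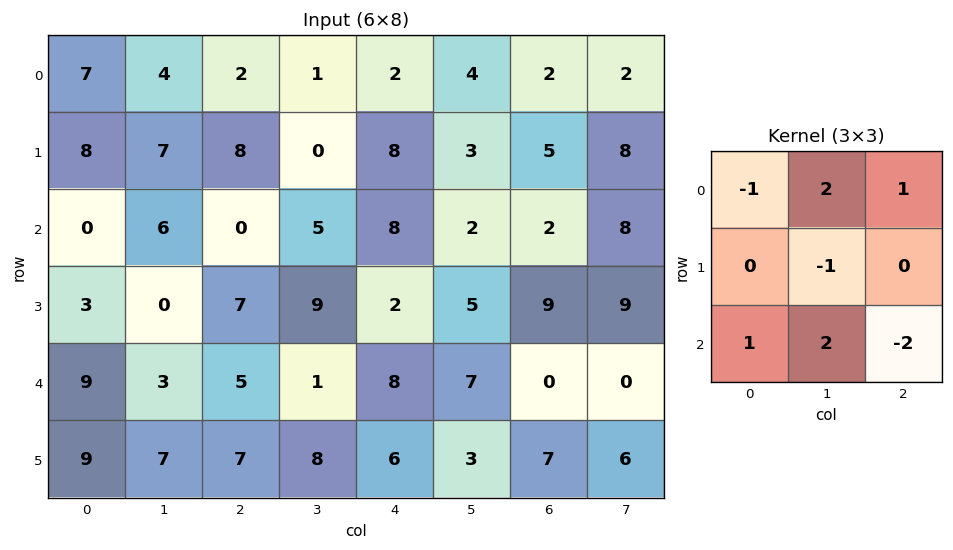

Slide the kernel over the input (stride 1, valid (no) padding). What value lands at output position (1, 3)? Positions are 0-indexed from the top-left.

14

The receptive field on the input at this output position is [0 8 3 / 5 8 2 / 9 2 5]. Elementwise product with the kernel and sum: 0·-1 + 8·2 + 3·1 + 8·-1 + 9·1 + 2·2 + 5·-2.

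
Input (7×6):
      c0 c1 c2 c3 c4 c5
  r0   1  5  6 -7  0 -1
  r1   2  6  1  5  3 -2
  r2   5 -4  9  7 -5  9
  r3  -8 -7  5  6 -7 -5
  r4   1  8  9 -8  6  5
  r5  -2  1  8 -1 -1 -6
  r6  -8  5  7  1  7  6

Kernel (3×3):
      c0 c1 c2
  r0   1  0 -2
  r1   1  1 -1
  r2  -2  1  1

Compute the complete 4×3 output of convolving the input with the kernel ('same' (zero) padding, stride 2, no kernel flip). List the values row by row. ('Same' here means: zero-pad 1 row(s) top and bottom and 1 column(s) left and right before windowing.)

Output[0,0]: The receptive field on the zero-padded input at this output position is [0 0 0 / 0 1 5 / 0 2 6]. Elementwise product with the kernel and sum: 0·1 + 0·-2 + 0·1 + 1·1 + 5·-1 + 0·-2 + 2·1 + 6·1.
Output[0,1]: The receptive field on the zero-padded input at this output position is [0 0 0 / 5 6 -7 / 6 1 5]. Elementwise product with the kernel and sum: 0·1 + 0·-2 + 5·1 + 6·1 + -7·-1 + 6·-2 + 1·1 + 5·1.

4 12 -15
-18 19 -22
6 11 4
-15 14 13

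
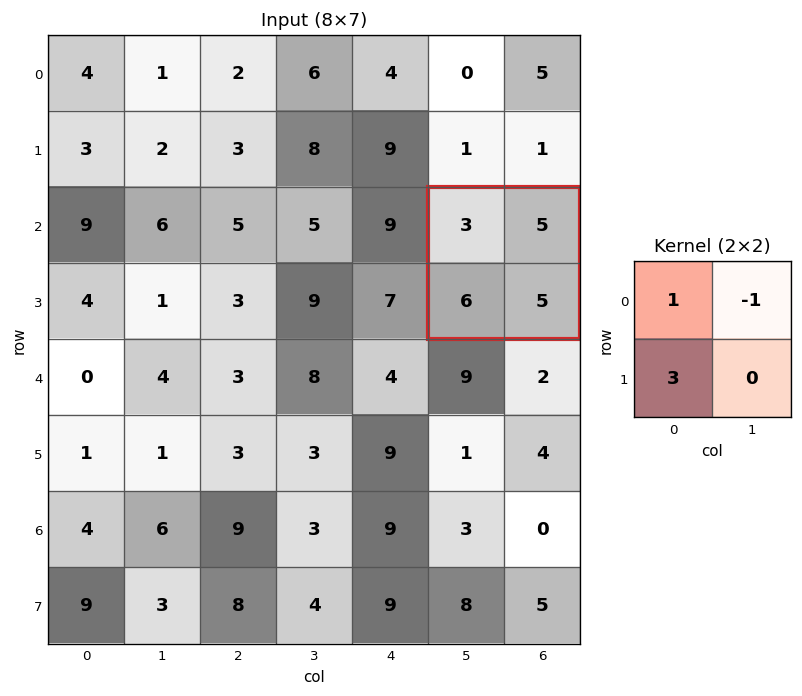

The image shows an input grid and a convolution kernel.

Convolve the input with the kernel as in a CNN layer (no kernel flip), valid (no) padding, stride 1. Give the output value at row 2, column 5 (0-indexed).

16

The receptive field on the input at this output position is [3 5 / 6 5]. Elementwise product with the kernel and sum: 3·1 + 5·-1 + 6·3.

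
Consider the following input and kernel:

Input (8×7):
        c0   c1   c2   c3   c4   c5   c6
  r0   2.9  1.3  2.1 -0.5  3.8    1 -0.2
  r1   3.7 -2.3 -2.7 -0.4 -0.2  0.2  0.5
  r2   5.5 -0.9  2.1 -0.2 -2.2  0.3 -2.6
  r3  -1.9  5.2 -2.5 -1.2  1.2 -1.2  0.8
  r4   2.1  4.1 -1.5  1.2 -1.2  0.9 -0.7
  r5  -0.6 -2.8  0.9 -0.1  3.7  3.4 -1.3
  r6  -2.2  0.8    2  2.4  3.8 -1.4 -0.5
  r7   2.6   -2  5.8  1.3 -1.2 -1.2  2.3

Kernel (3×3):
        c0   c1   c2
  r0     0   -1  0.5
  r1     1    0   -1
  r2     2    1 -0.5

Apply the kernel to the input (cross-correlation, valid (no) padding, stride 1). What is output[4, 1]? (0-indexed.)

The receptive field on the input at this output position is [4.1 -1.5 1.2 / -2.8 0.9 -0.1 / 0.8 2 2.4]. Elementwise product with the kernel and sum: -1.5·-1 + 1.2·0.5 + -2.8·1 + -0.1·-1 + 0.8·2 + 2·1 + 2.4·-0.5.

1.8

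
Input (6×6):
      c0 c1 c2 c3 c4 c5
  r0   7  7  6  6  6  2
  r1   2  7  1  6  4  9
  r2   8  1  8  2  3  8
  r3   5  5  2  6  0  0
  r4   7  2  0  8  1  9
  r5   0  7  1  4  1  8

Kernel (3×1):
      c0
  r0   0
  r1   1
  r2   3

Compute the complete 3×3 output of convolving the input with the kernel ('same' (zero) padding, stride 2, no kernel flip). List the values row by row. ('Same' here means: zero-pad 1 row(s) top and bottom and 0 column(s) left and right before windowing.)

13 9 18
23 14 3
7 3 4

Output[0,0]: The receptive field on the zero-padded input at this output position is [0 / 7 / 2]. Elementwise product with the kernel and sum: 7·1 + 2·3.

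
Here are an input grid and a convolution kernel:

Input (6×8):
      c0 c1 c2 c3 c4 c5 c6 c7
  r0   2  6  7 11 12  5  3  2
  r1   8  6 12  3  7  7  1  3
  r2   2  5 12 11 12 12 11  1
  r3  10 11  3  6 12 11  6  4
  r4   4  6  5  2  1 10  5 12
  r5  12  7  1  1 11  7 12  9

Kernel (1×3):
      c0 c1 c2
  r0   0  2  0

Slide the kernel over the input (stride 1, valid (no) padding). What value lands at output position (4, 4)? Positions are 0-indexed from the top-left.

20

The receptive field on the input at this output position is [1 10 5]. Elementwise product with the kernel and sum: 10·2.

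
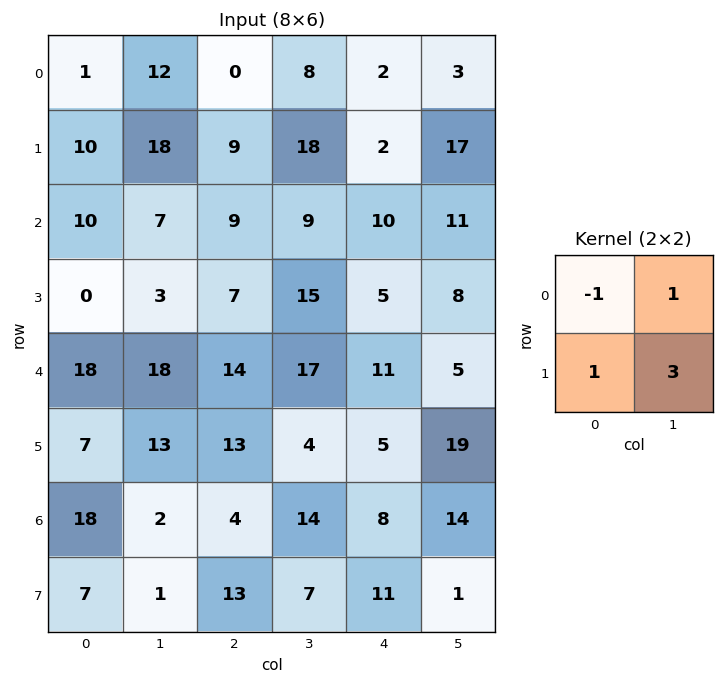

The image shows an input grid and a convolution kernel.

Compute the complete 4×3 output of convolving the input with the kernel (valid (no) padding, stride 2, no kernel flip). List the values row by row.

75 71 54
6 52 30
46 28 56
-6 44 20

Output[0,0]: The receptive field on the input at this output position is [1 12 / 10 18]. Elementwise product with the kernel and sum: 1·-1 + 12·1 + 10·1 + 18·3.
Output[0,1]: The receptive field on the input at this output position is [0 8 / 9 18]. Elementwise product with the kernel and sum: 0·-1 + 8·1 + 9·1 + 18·3.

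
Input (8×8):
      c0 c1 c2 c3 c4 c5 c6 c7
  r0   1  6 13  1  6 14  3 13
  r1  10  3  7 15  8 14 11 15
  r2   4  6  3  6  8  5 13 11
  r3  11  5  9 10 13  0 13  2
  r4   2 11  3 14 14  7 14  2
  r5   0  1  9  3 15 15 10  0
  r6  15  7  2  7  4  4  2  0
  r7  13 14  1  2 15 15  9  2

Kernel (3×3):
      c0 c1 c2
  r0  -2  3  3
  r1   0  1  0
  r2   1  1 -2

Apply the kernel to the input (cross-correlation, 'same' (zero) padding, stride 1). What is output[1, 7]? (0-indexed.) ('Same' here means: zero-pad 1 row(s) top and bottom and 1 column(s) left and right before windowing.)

The receptive field on the zero-padded input at this output position is [3 13 0 / 11 15 0 / 13 11 0]. Elementwise product with the kernel and sum: 3·-2 + 13·3 + 0·3 + 15·1 + 13·1 + 11·1 + 0·-2.

72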